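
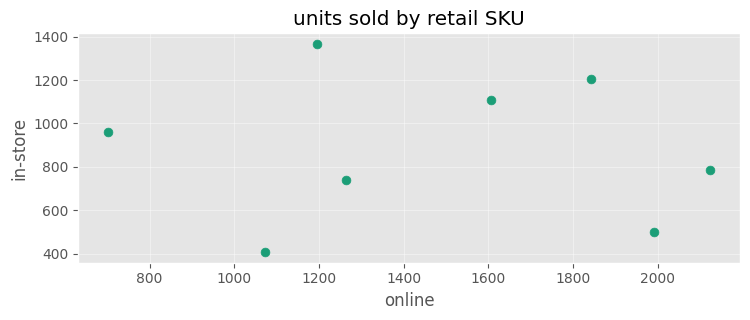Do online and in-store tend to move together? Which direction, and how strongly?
Points are roughly uncorrelated; weak (|r| ≈ 0.1).

no clear correlation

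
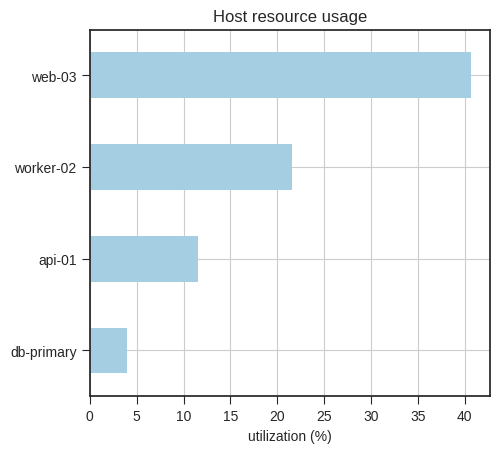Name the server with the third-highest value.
api-01

Top 4: web-03 ≈ 40, worker-02 ≈ 20, api-01 ≈ 10, db-primary ≈ 5.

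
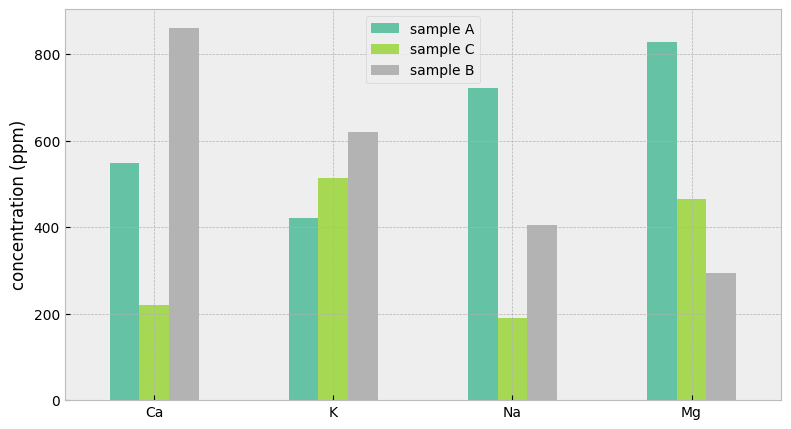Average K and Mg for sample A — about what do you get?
≈ 600

(400 + 800) / 2 ≈ 600.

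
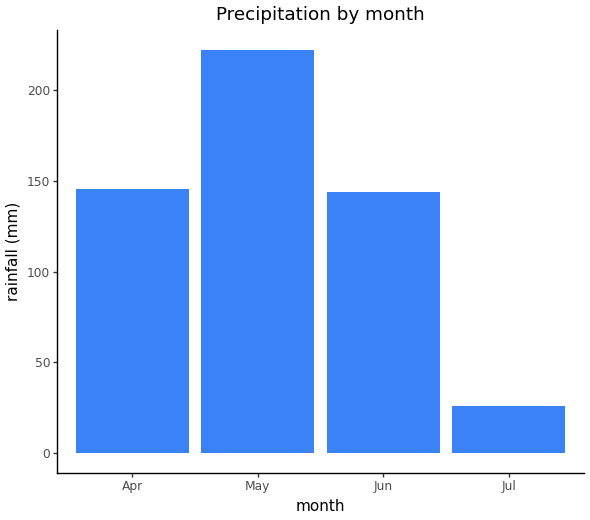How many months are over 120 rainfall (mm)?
Above 120: Apr, May, Jun.

3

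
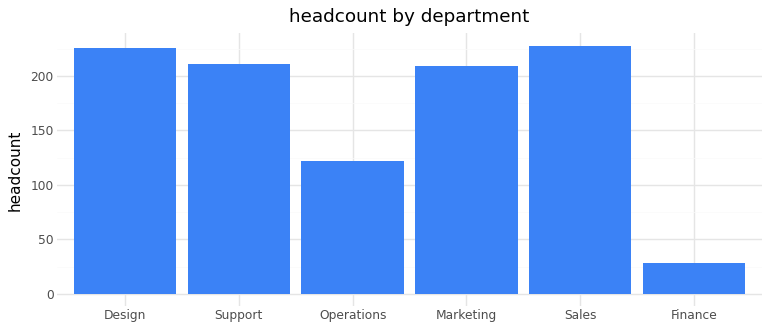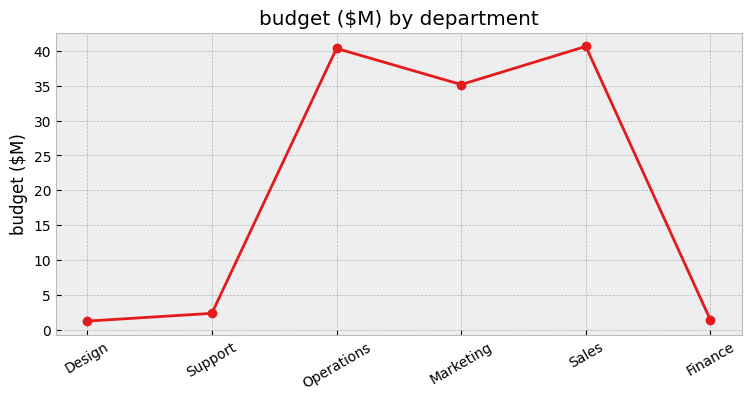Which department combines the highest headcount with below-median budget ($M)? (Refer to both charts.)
Chart 2 median budget ($M) ≈ 20; below-median departments: Design, Support, Finance. Among those, Design has the highest headcount (≈ 225).

Design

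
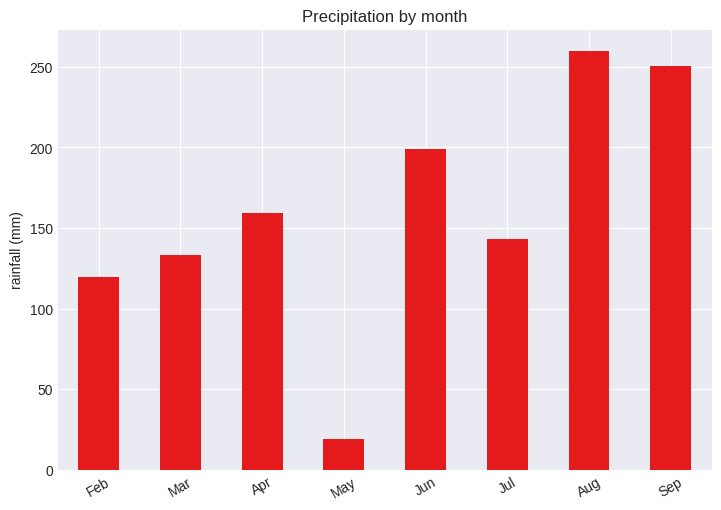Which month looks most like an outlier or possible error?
May ≈ 25; the rest sit between ≈ 125 and ≈ 250.

May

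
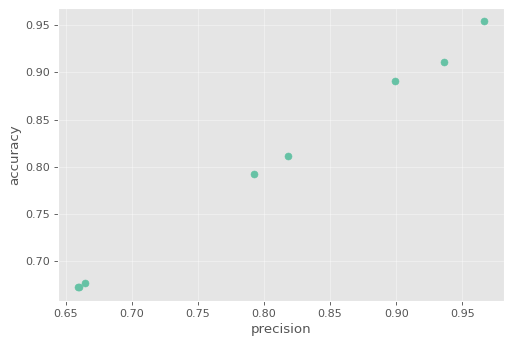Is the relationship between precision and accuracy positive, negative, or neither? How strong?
positive, strong

Points are positively correlated; strong (|r| ≈ 1.0).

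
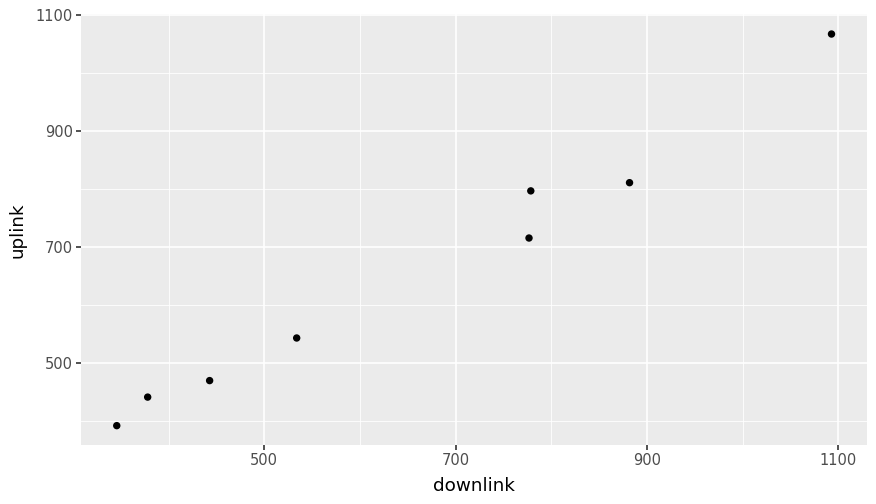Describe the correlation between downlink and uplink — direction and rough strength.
positive, strong

Points are positively correlated; strong (|r| ≈ 1.0).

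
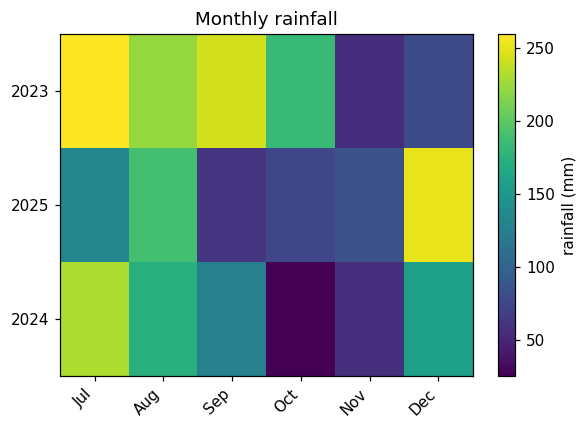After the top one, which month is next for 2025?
Aug

Top 3 for 2025: Dec ≈ 260, Aug ≈ 180, Jul ≈ 140.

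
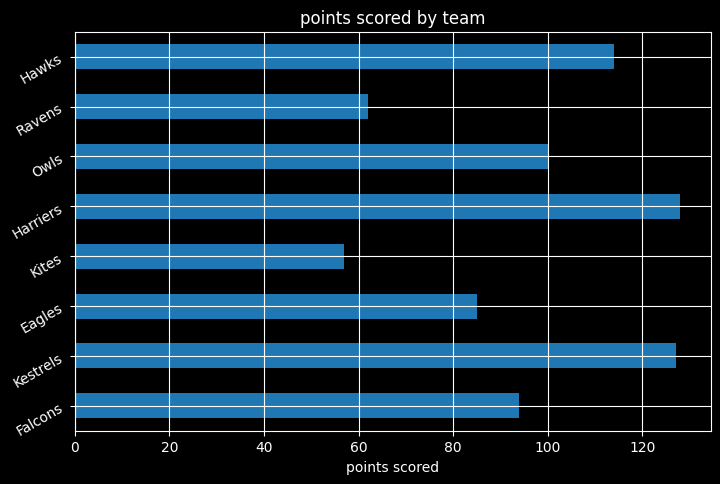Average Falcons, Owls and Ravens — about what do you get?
≈ 87

(100 + 100 + 60) / 3 ≈ 87.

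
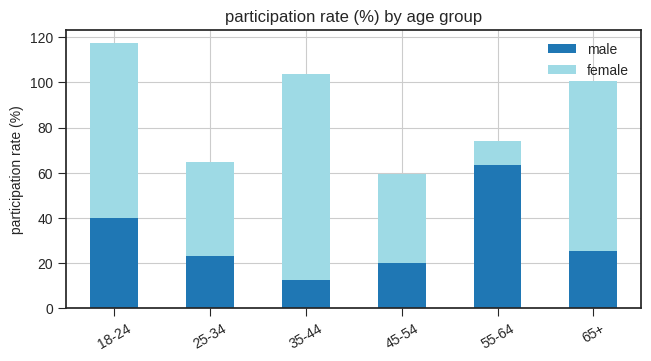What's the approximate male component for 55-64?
male top ≈ 60, bottom ≈ 0; segment ≈ 60.

≈ 60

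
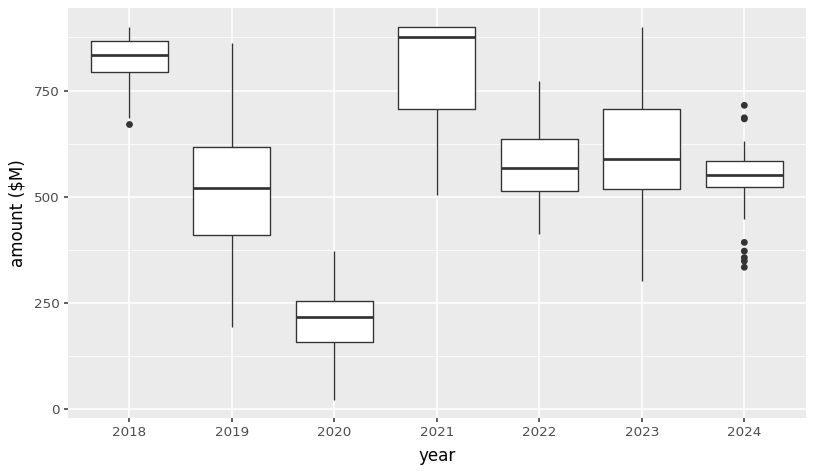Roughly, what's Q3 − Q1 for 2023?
Q3 ≈ 700, Q1 ≈ 500; IQR ≈ 200.

≈ 200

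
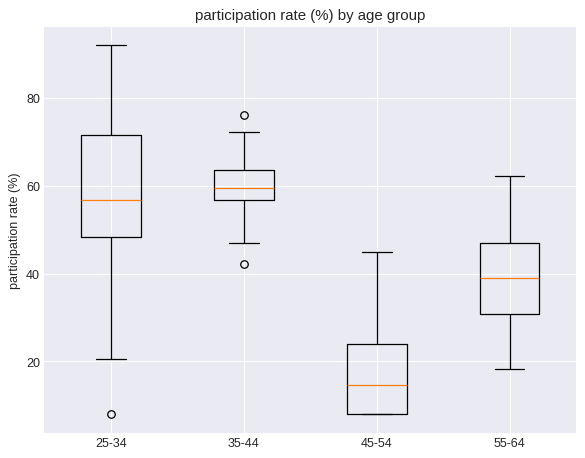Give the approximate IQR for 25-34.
≈ 20

Q3 ≈ 70, Q1 ≈ 50; IQR ≈ 20.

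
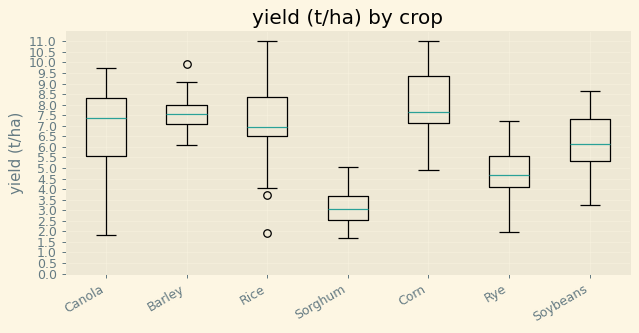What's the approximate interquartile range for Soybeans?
≈ 2.0

Q3 ≈ 7.5, Q1 ≈ 5.5; IQR ≈ 2.0.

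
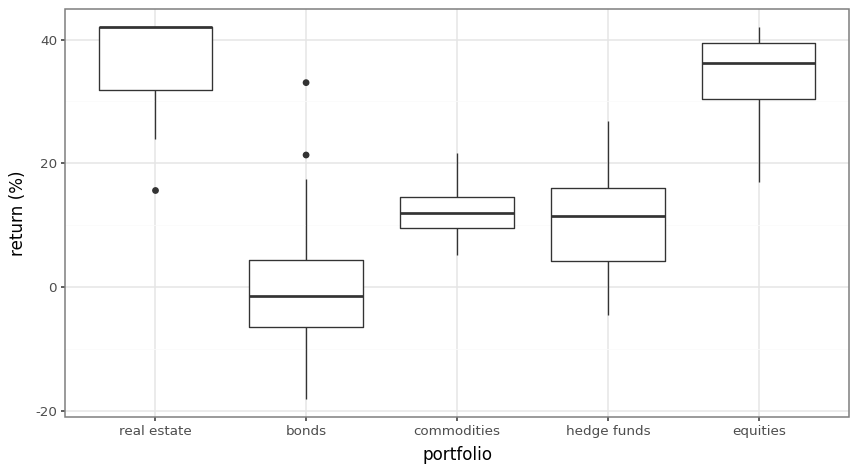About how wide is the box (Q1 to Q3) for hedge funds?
≈ 10

Q3 ≈ 15, Q1 ≈ 5; IQR ≈ 10.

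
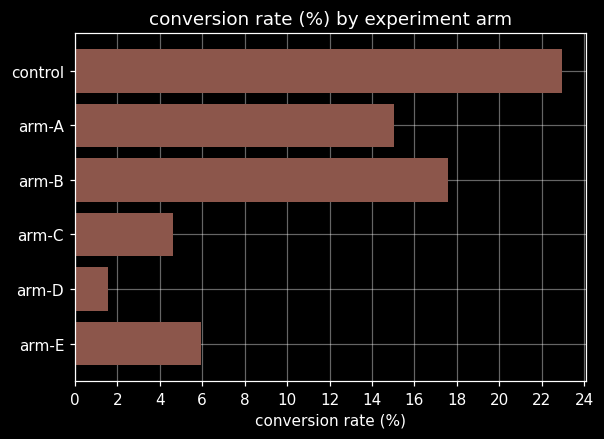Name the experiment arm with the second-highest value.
Top 3: control ≈ 22, arm-B ≈ 18, arm-A ≈ 16.

arm-B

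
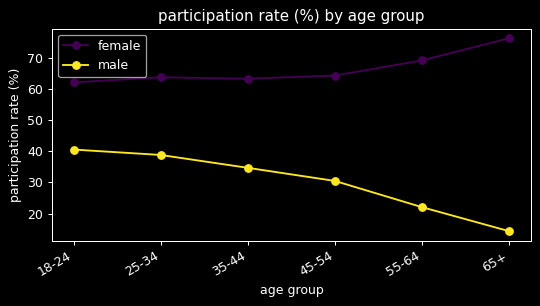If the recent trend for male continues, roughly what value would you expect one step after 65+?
≈ 0

Last three: 30, 20, 10 → slope ≈ -10/step → next ≈ 0.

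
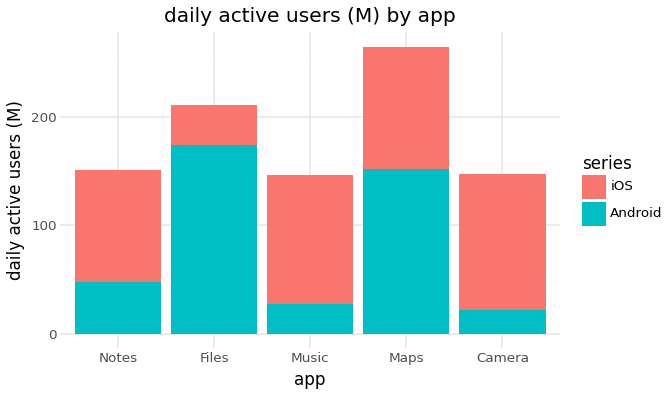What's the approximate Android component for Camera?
≈ 25

Android top ≈ 25, bottom ≈ 0; segment ≈ 25.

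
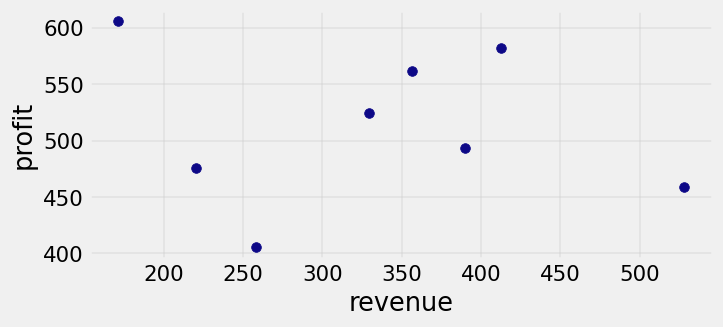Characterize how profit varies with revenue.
Points are roughly uncorrelated; weak (|r| ≈ 0.1).

no clear correlation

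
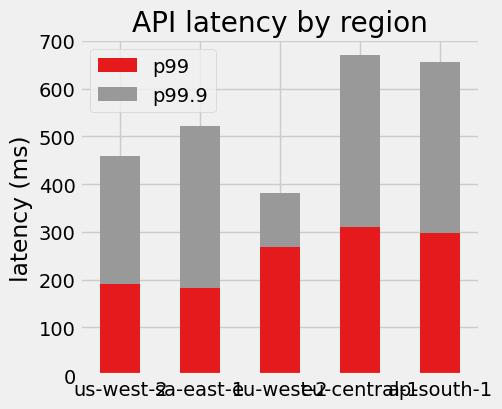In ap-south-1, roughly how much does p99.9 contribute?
≈ 400

p99.9 top ≈ 700, bottom ≈ 300; segment ≈ 400.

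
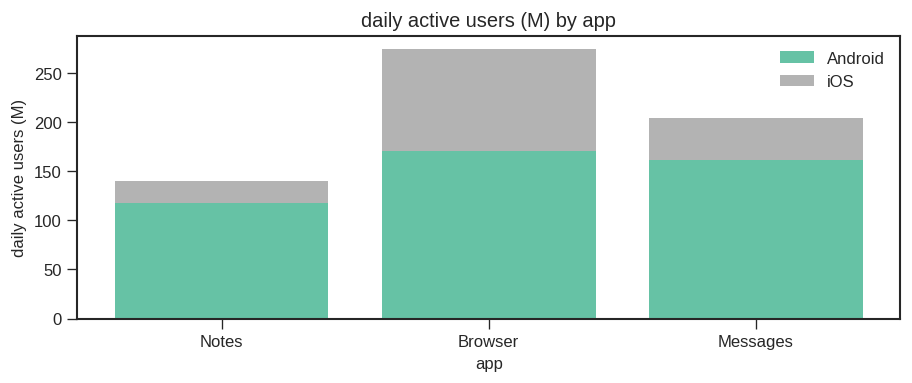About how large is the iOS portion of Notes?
iOS top ≈ 150, bottom ≈ 125; segment ≈ 25.

≈ 25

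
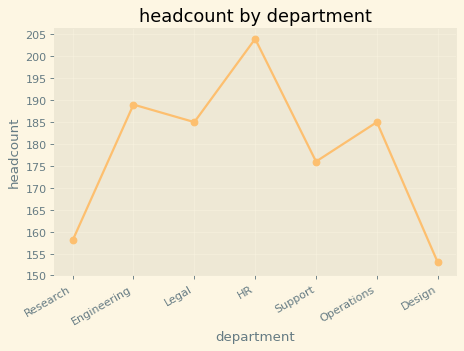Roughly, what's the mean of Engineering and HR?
≈ 198

(190 + 205) / 2 ≈ 198.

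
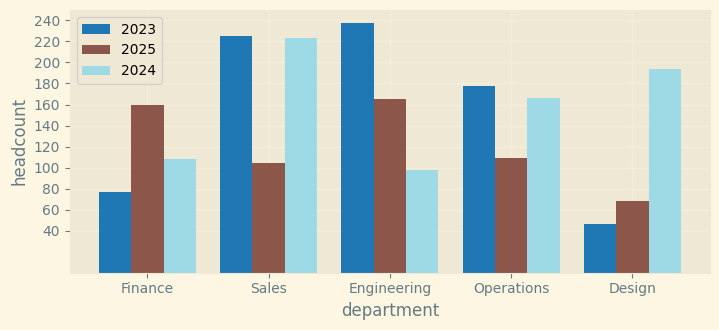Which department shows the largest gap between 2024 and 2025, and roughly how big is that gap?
Design, ≈ 140

Design: 2024 ≈ 200, 2025 ≈ 60 → gap ≈ 140. Next-largest (Sales) is only ≈ 120.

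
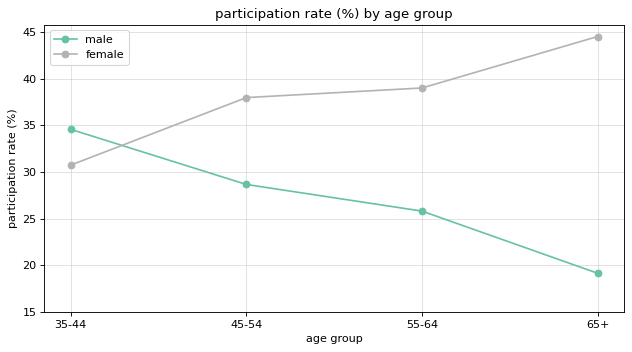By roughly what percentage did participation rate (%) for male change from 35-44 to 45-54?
35-44 ≈ 35, 45-54 ≈ 30; (30 − 35) / 35 ≈ -14.3%.

≈ -14.3%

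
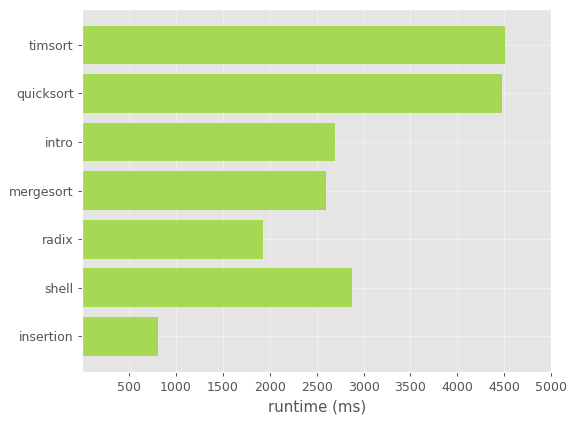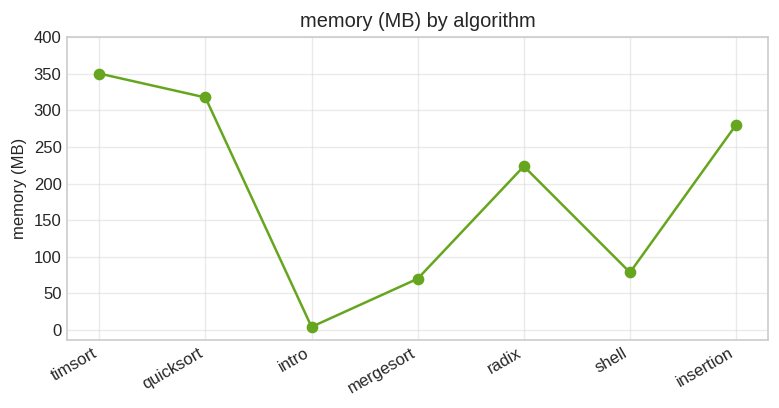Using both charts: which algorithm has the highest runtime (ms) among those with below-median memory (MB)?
Chart 2 median memory (MB) ≈ 200; below-median algorithms: intro, mergesort, shell. Among those, shell has the highest runtime (ms) (≈ 3000).

shell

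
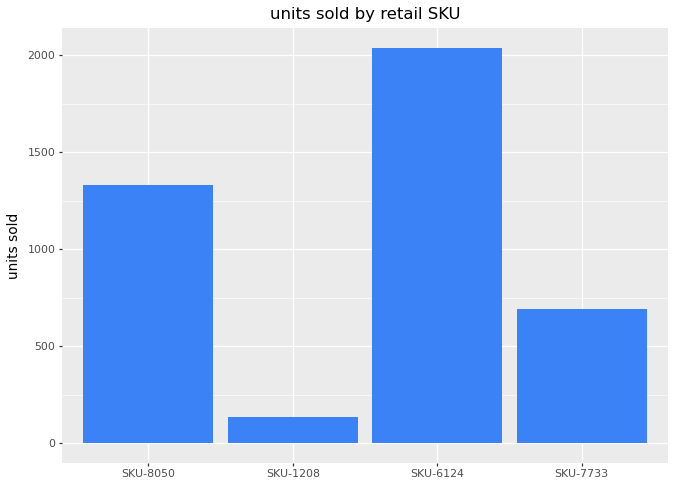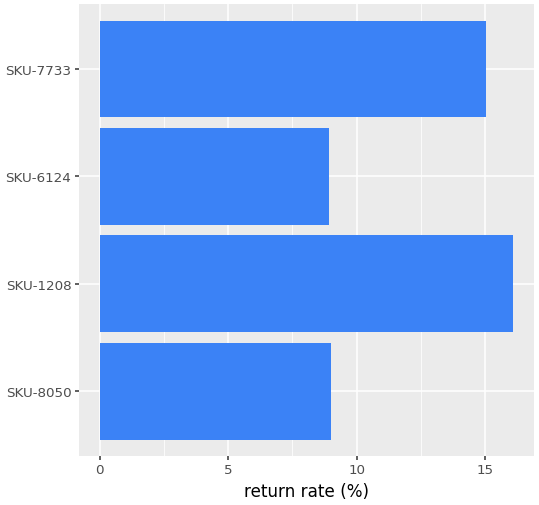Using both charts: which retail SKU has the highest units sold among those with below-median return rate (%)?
SKU-6124

Chart 2 median return rate (%) ≈ 12; below-median retail SKUs: SKU-8050, SKU-6124. Among those, SKU-6124 has the highest units sold (≈ 2000).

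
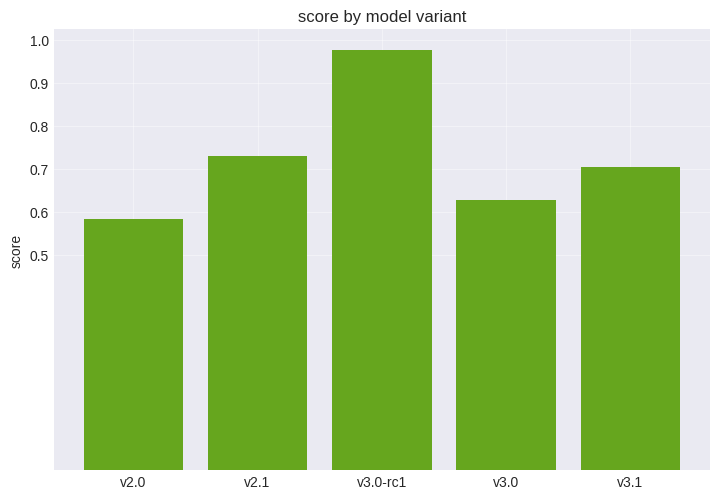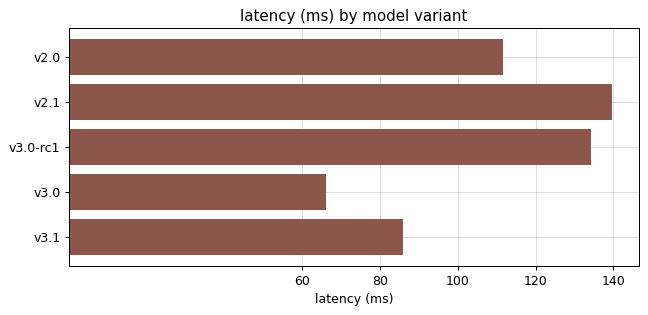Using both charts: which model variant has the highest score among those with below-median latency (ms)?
Chart 2 median latency (ms) ≈ 120; below-median model variants: v3.0, v3.1. Among those, v3.1 has the highest score (≈ 0.7).

v3.1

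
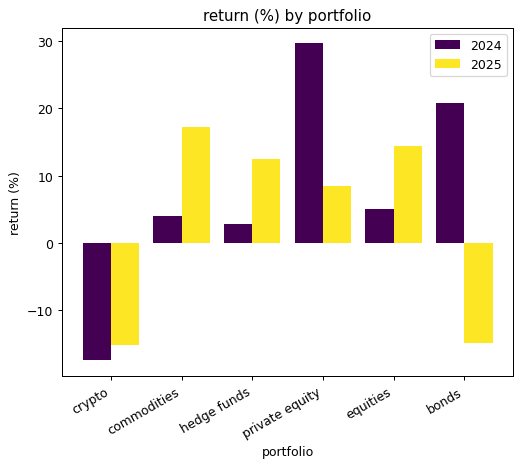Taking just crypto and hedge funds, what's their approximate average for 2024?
(-15 + 5) / 2 ≈ -5.

≈ -5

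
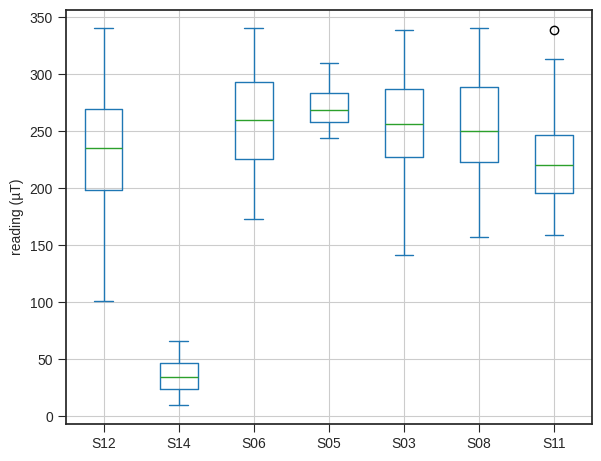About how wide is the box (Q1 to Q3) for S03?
Q3 ≈ 280, Q1 ≈ 220; IQR ≈ 60.

≈ 60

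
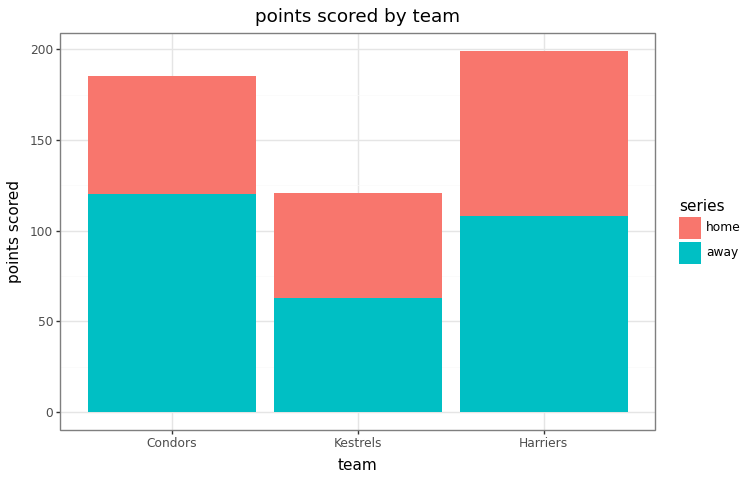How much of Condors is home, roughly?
≈ 60

home top ≈ 180, bottom ≈ 120; segment ≈ 60.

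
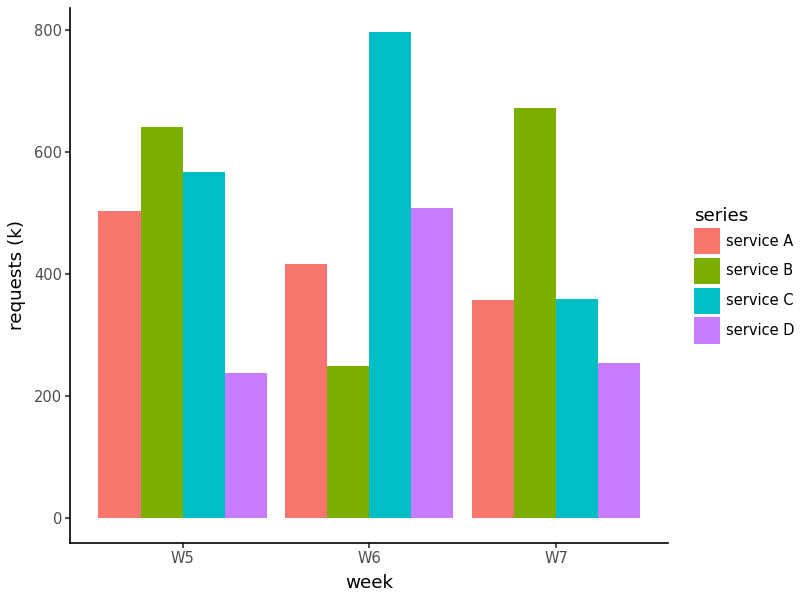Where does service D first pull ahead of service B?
W5: service D ≈ 200 vs service B ≈ 600 (not yet); W6: service D ≈ 500 vs service B ≈ 200 (first crossover).

W6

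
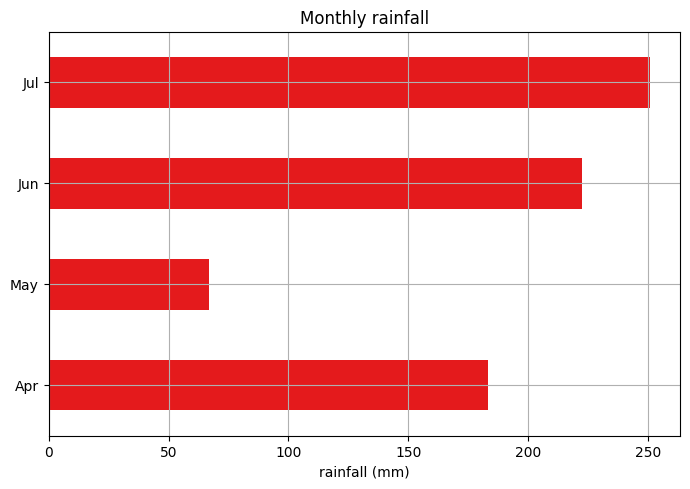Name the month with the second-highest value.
Jun

Top 3: Jul ≈ 250, Jun ≈ 225, Apr ≈ 175.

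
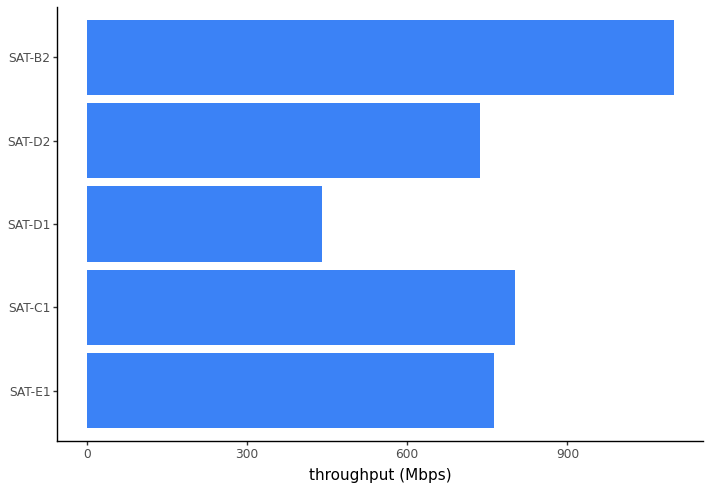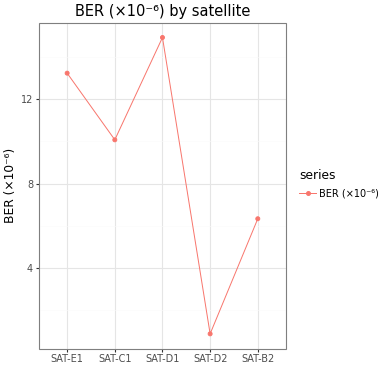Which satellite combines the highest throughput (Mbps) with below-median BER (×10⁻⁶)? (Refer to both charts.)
SAT-B2

Chart 2 median BER (×10⁻⁶) ≈ 10; below-median satellites: SAT-D2, SAT-B2. Among those, SAT-B2 has the highest throughput (Mbps) (≈ 1000).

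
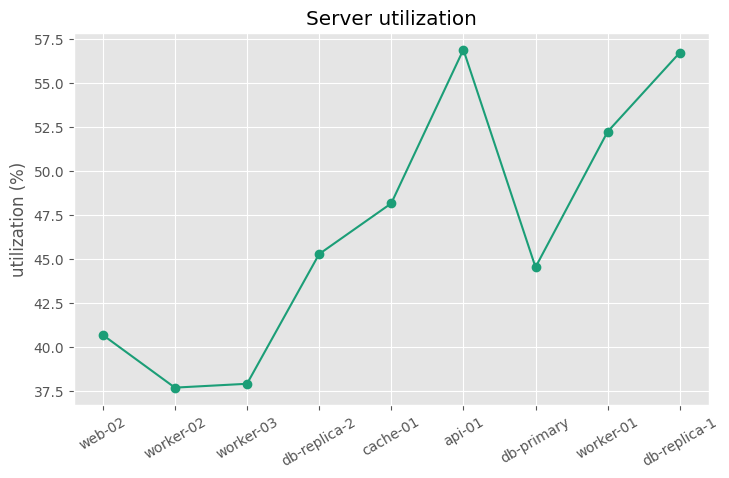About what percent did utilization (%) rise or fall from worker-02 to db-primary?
worker-02 ≈ 38, db-primary ≈ 44; (44 − 38) / 38 ≈ +15.8%.

≈ +15.8%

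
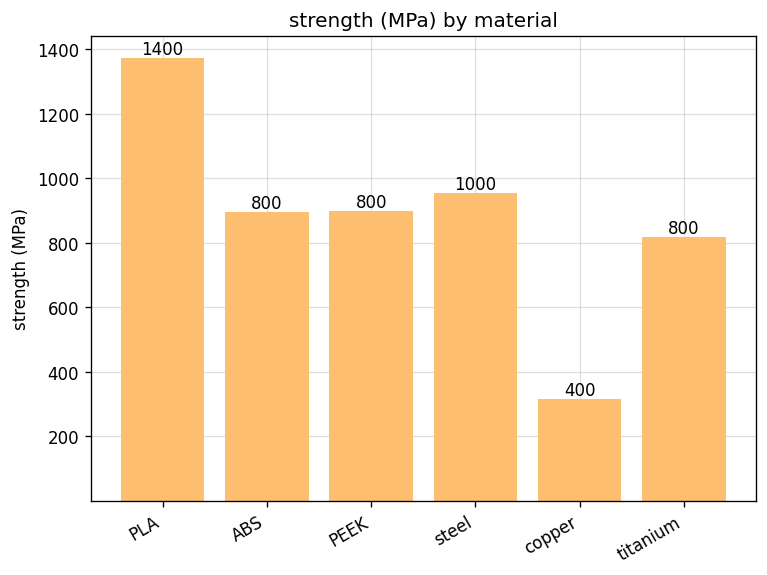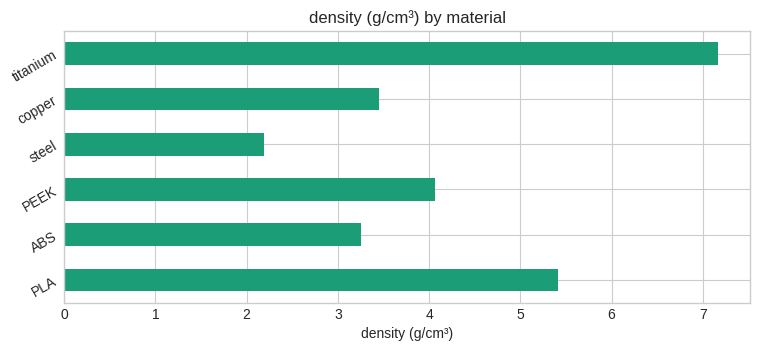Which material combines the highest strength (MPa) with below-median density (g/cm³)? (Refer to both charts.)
Chart 2 median density (g/cm³) ≈ 4; below-median materials: ABS, steel, copper. Among those, steel has the highest strength (MPa) (≈ 1000).

steel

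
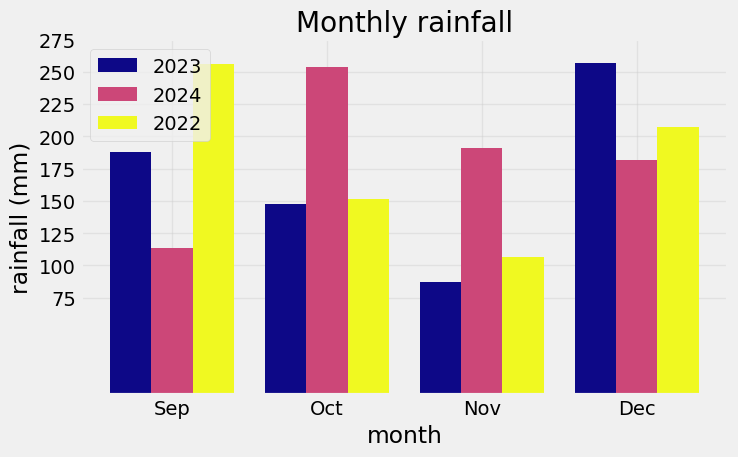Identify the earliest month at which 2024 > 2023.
Oct

Sep: 2024 ≈ 125 vs 2023 ≈ 200 (not yet); Oct: 2024 ≈ 250 vs 2023 ≈ 150 (first crossover).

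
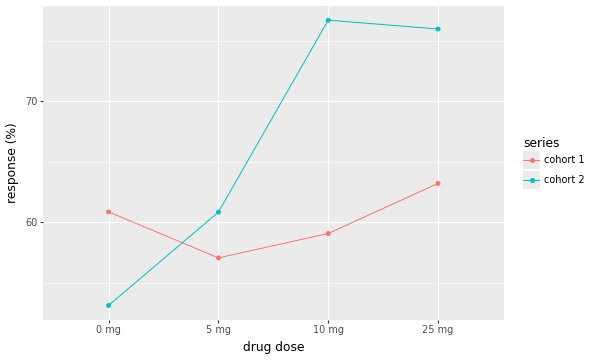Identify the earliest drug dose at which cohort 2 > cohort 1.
0 mg: cohort 2 ≈ 54 vs cohort 1 ≈ 60 (not yet); 5 mg: cohort 2 ≈ 60 vs cohort 1 ≈ 58 (first crossover).

5 mg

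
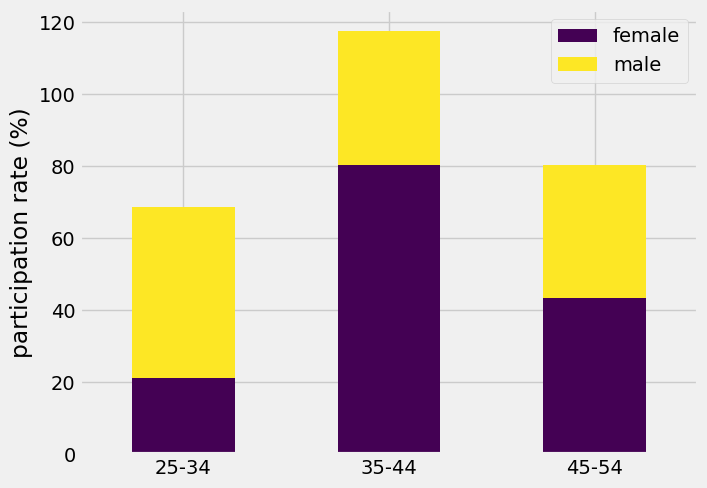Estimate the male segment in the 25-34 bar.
≈ 50

male top ≈ 70, bottom ≈ 20; segment ≈ 50.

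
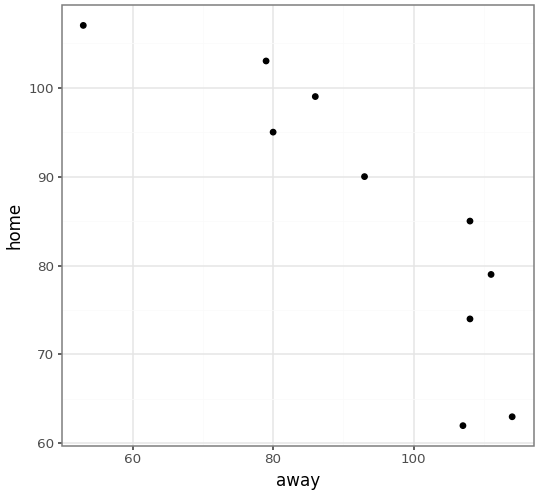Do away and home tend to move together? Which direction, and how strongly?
Points are negatively correlated; strong (|r| ≈ 0.9).

negative, strong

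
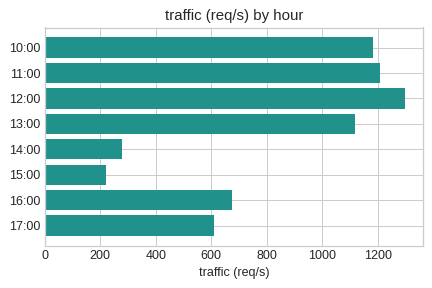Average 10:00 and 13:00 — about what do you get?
≈ 1200

(1200 + 1200) / 2 ≈ 1200.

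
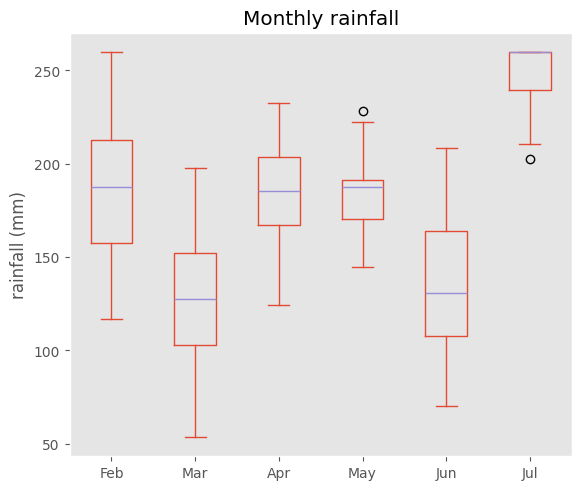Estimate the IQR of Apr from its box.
≈ 40

Q3 ≈ 200, Q1 ≈ 160; IQR ≈ 40.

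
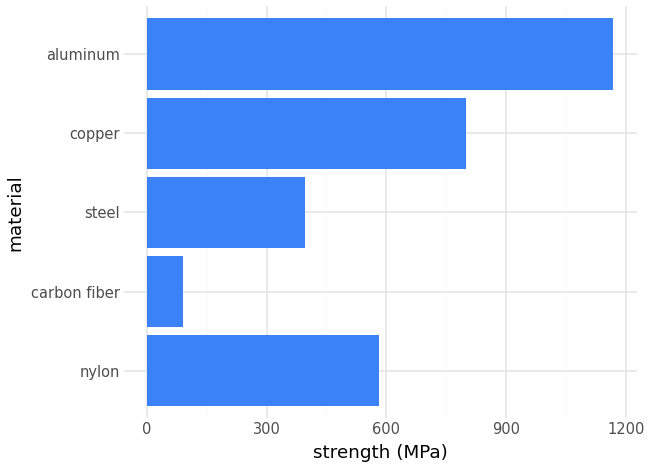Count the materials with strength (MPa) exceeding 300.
4

Above 300: nylon, steel, copper, aluminum.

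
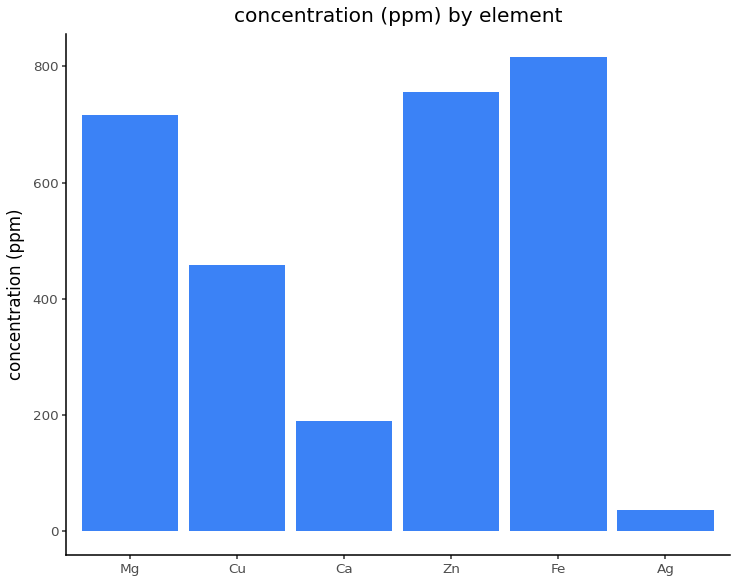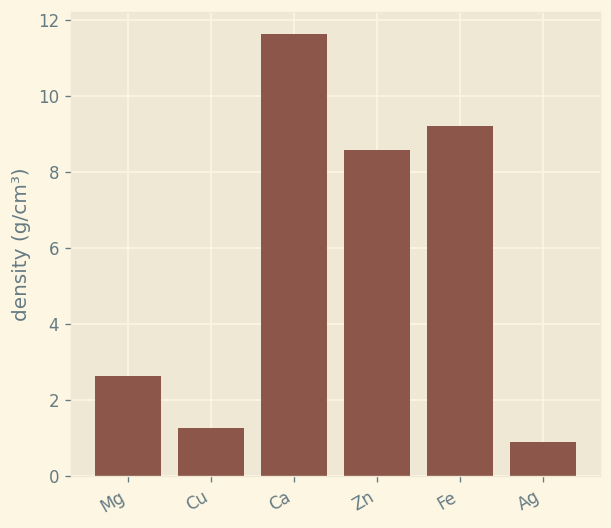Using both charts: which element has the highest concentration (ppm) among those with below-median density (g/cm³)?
Mg

Chart 2 median density (g/cm³) ≈ 6; below-median elements: Mg, Cu, Ag. Among those, Mg has the highest concentration (ppm) (≈ 700).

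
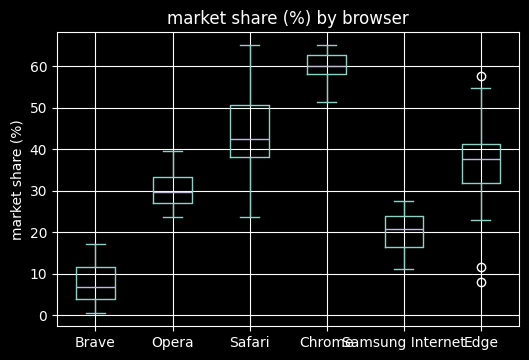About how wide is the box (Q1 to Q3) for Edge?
Q3 ≈ 40, Q1 ≈ 30; IQR ≈ 10.

≈ 10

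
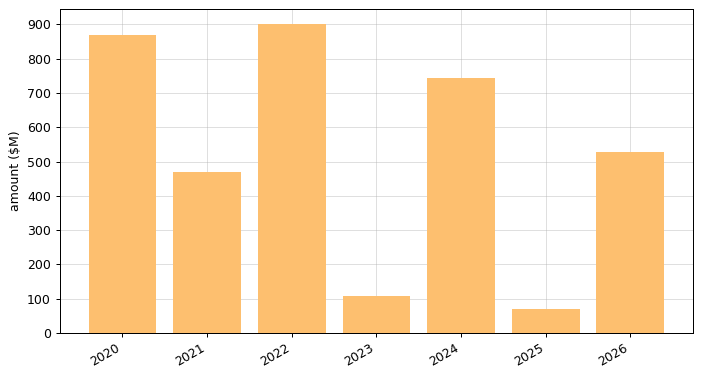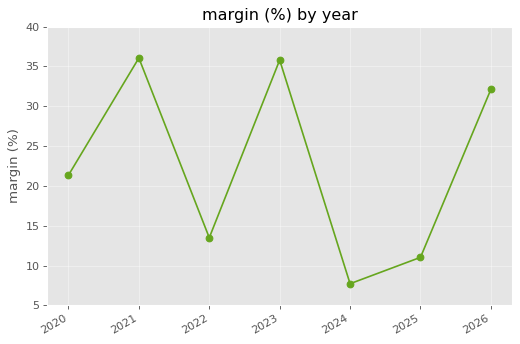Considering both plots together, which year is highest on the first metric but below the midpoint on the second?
2022

Chart 2 median margin (%) ≈ 20; below-median years: 2022, 2024, 2025. Among those, 2022 has the highest amount ($M) (≈ 900).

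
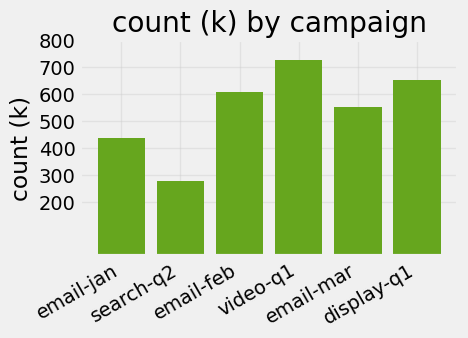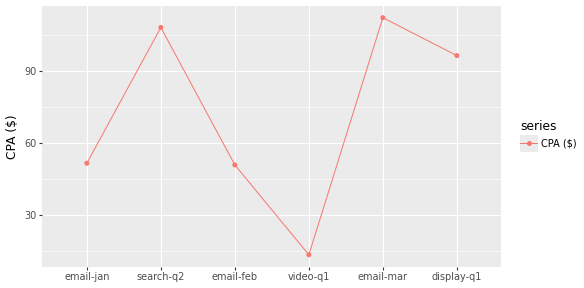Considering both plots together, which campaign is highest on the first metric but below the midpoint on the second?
video-q1

Chart 2 median CPA ($) ≈ 80; below-median campaigns: email-jan, email-feb, video-q1. Among those, video-q1 has the highest count (k) (≈ 700).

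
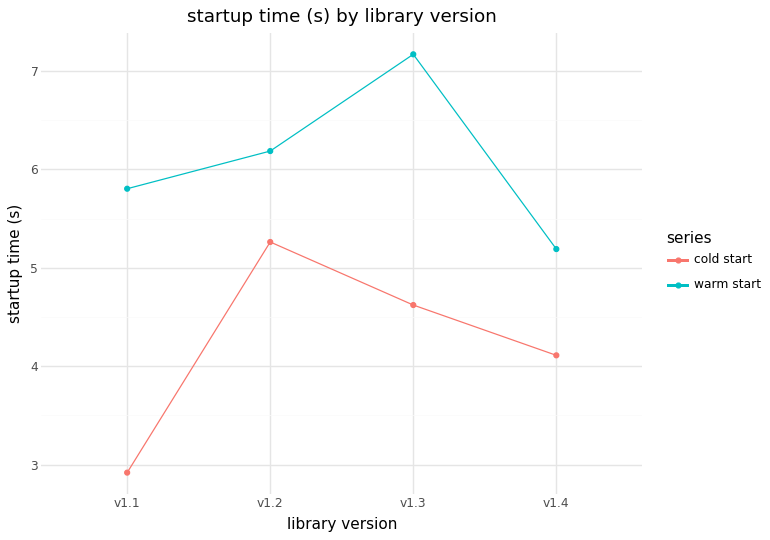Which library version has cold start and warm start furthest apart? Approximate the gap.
v1.1: cold start ≈ 3.0, warm start ≈ 6.0 → gap ≈ 3.0. Next-largest (v1.3) is only ≈ 2.5.

v1.1, ≈ 3.0 s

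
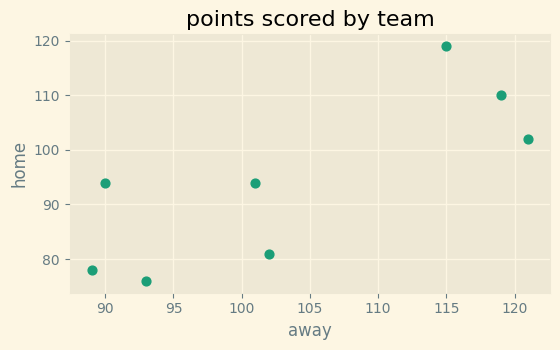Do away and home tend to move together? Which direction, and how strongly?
positive, strong

Points are positively correlated; strong (|r| ≈ 0.8).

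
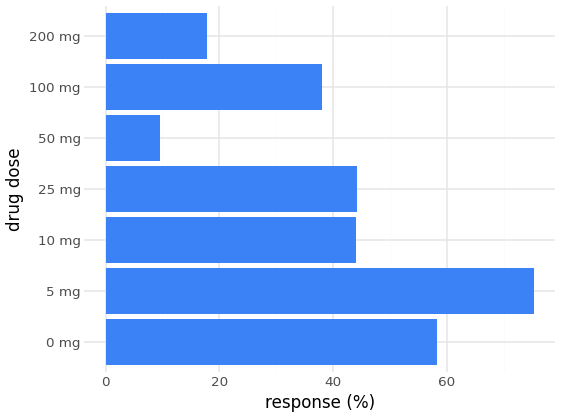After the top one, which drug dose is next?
Top 3: 5 mg ≈ 80, 0 mg ≈ 60, 25 mg ≈ 40.

0 mg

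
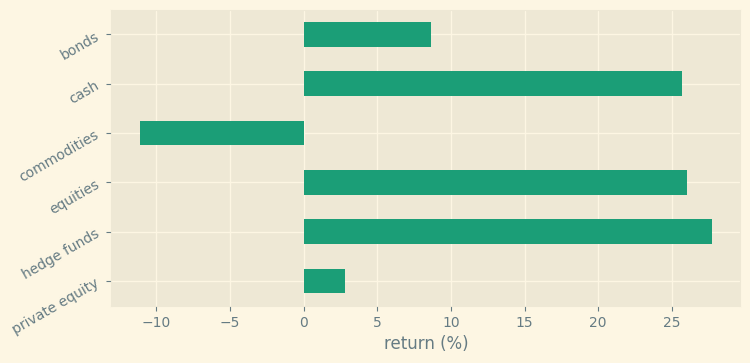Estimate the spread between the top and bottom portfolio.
Max hedge funds ≈ 30, min commodities ≈ -10; range ≈ 40.

≈ 40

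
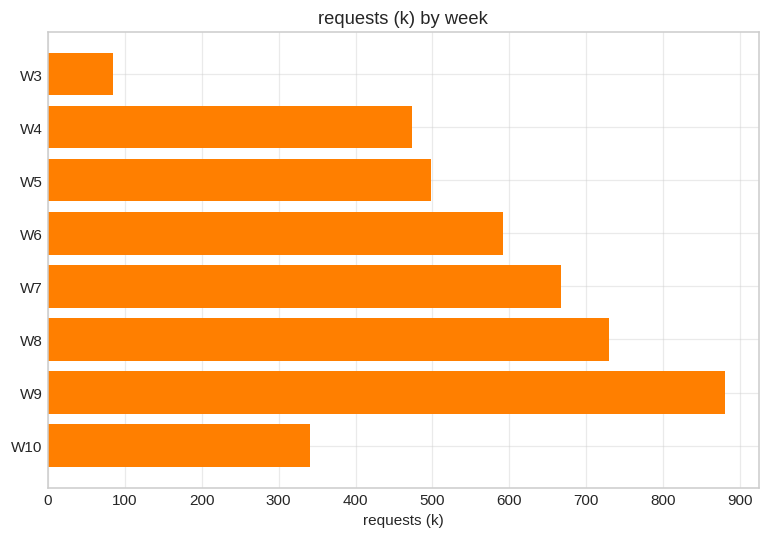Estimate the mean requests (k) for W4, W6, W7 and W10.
(500 + 600 + 700 + 300) / 4 ≈ 525.

≈ 525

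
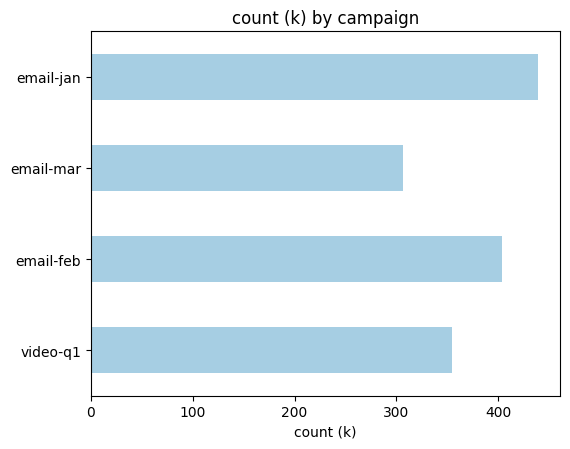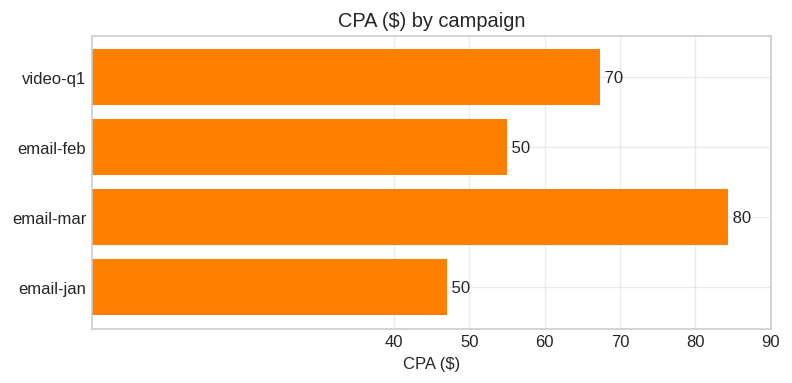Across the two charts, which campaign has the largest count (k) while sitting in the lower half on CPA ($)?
email-jan

Chart 2 median CPA ($) ≈ 60; below-median campaigns: email-feb, email-jan. Among those, email-jan has the highest count (k) (≈ 450).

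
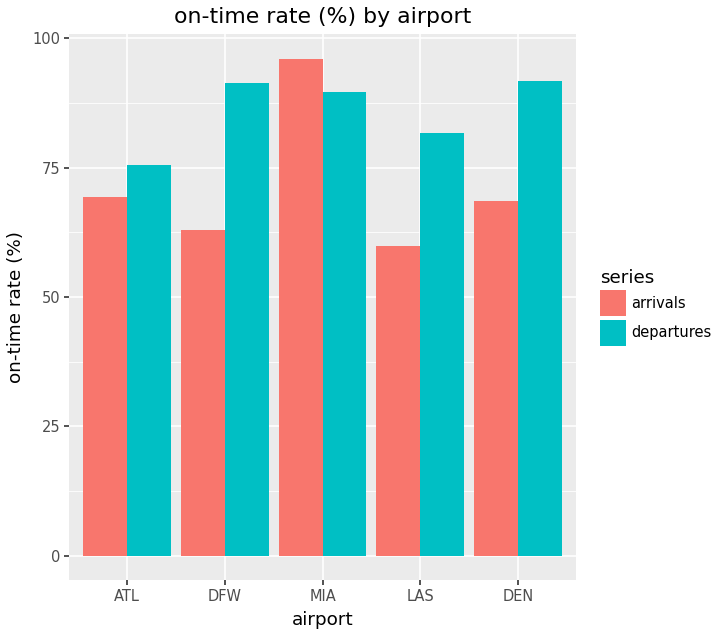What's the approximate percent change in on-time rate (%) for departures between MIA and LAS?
≈ -11.1%

MIA ≈ 90, LAS ≈ 80; (80 − 90) / 90 ≈ -11.1%.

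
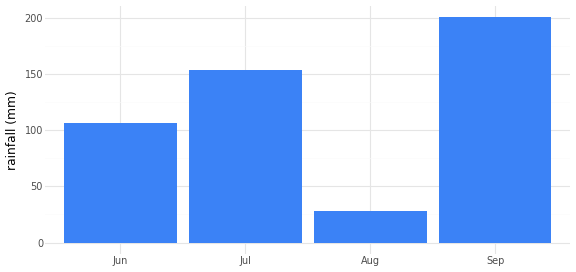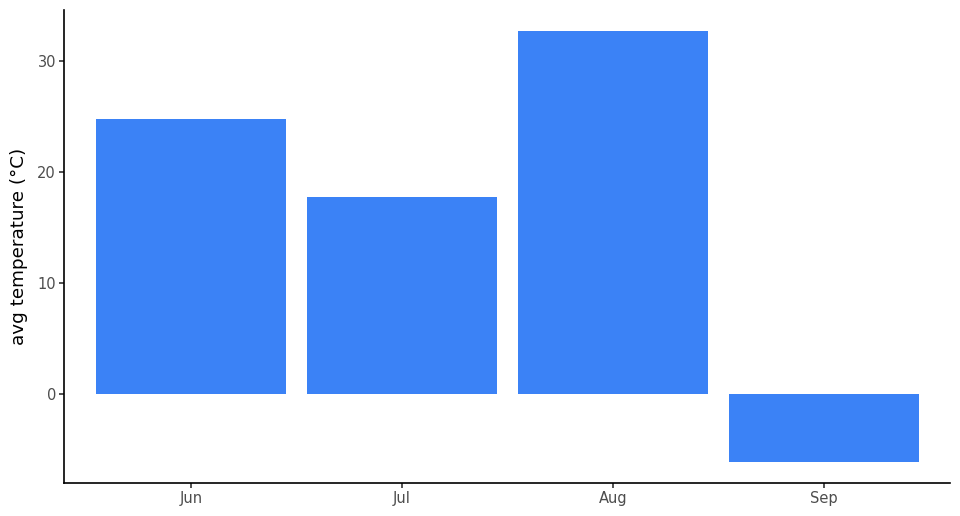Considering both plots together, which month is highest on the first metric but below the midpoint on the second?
Sep

Chart 2 median avg temperature (°C) ≈ 20; below-median months: Jul, Sep. Among those, Sep has the highest rainfall (mm) (≈ 200).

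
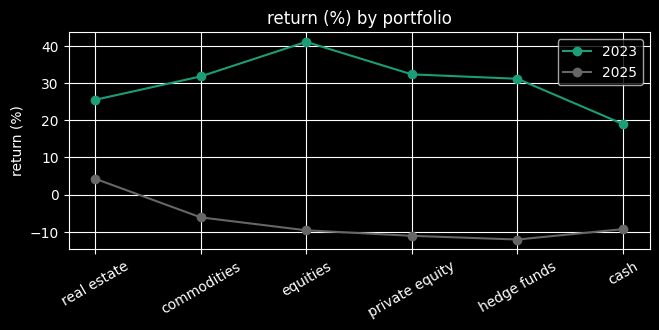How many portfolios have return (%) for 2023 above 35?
Above 35: equities.

1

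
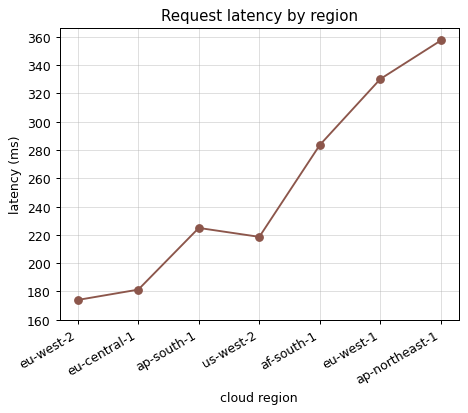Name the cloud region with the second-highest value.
Top 3: ap-northeast-1 ≈ 360, eu-west-1 ≈ 340, af-south-1 ≈ 280.

eu-west-1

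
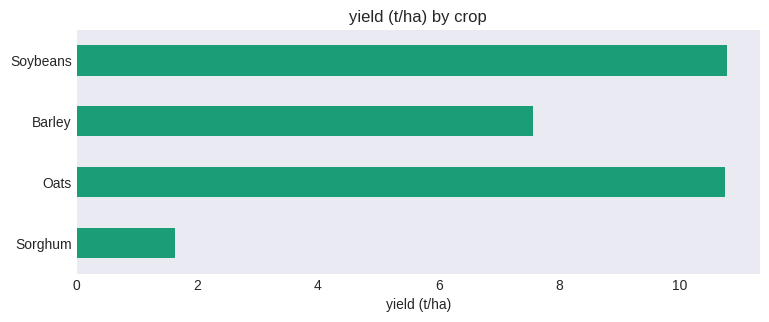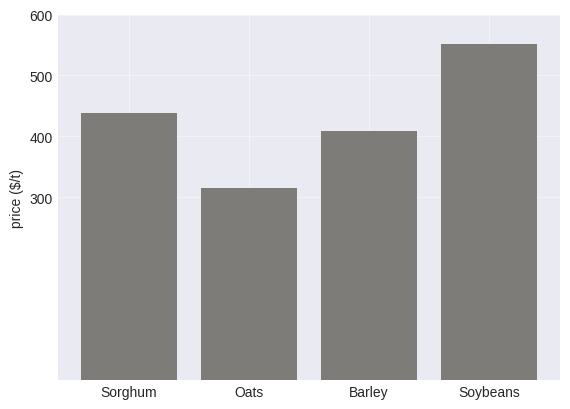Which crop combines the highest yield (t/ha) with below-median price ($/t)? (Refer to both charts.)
Chart 2 median price ($/t) ≈ 400; below-median crops: Oats, Barley. Among those, Oats has the highest yield (t/ha) (≈ 11).

Oats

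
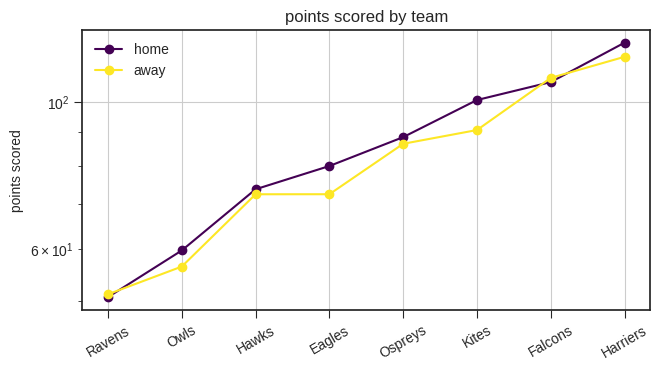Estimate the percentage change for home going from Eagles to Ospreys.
≈ +12.5%

Eagles ≈ 80, Ospreys ≈ 90; (90 − 80) / 80 ≈ +12.5%.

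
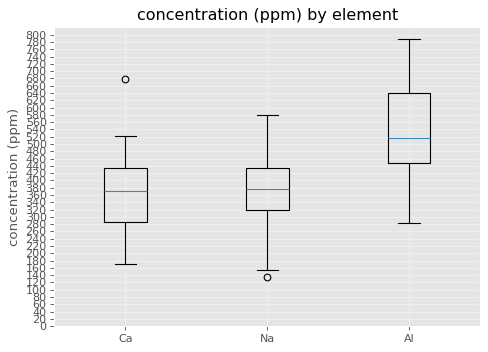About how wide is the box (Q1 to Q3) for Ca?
≈ 160

Q3 ≈ 440, Q1 ≈ 280; IQR ≈ 160.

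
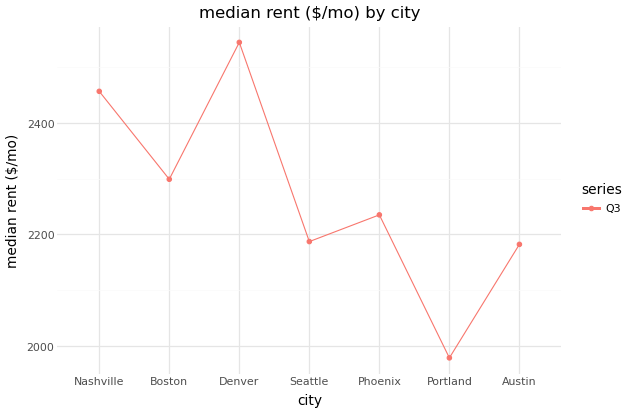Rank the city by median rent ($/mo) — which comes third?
Boston

Top 4: Denver ≈ 2550, Nashville ≈ 2450, Boston ≈ 2300, Phoenix ≈ 2250.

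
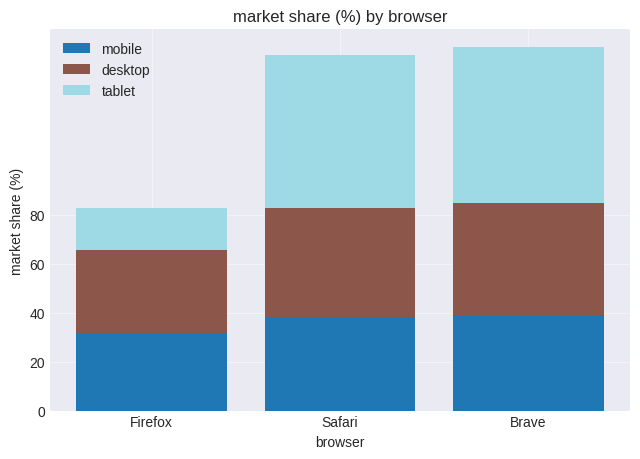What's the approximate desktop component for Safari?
≈ 40

desktop top ≈ 80, bottom ≈ 40; segment ≈ 40.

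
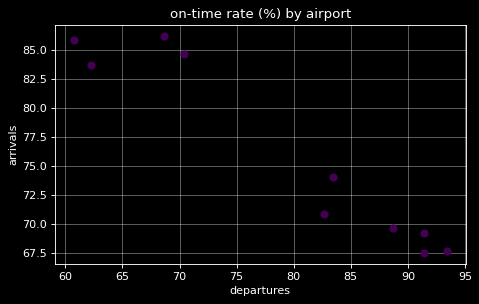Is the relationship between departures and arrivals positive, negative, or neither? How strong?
Points are negatively correlated; strong (|r| ≈ 1.0).

negative, strong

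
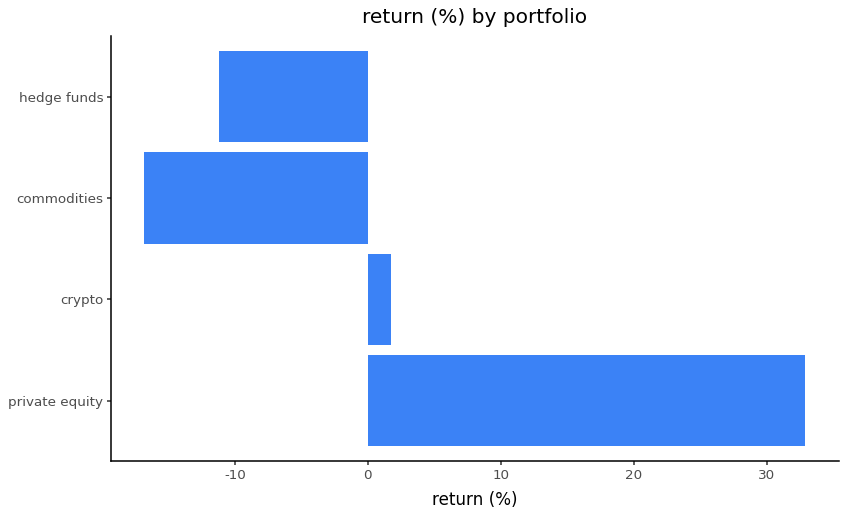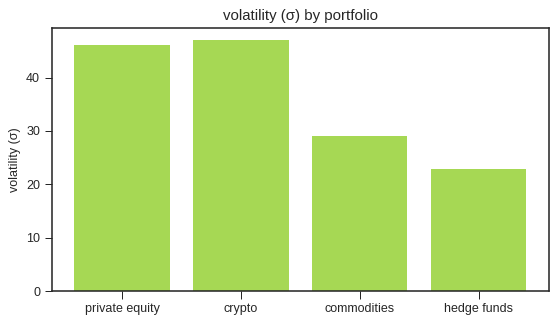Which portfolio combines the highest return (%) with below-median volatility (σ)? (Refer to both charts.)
Chart 2 median volatility (σ) ≈ 40; below-median portfolios: commodities, hedge funds. Among those, hedge funds has the highest return (%) (≈ -10).

hedge funds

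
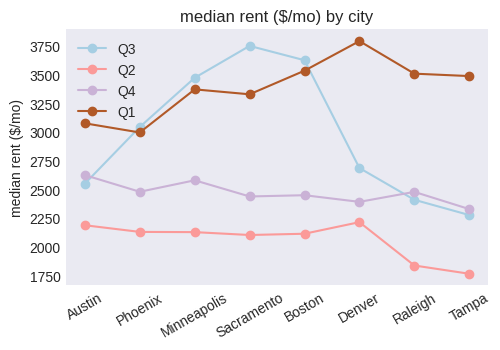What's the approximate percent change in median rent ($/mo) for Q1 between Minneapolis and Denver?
≈ +11.8%

Minneapolis ≈ 3400, Denver ≈ 3800; (3800 − 3400) / 3400 ≈ +11.8%.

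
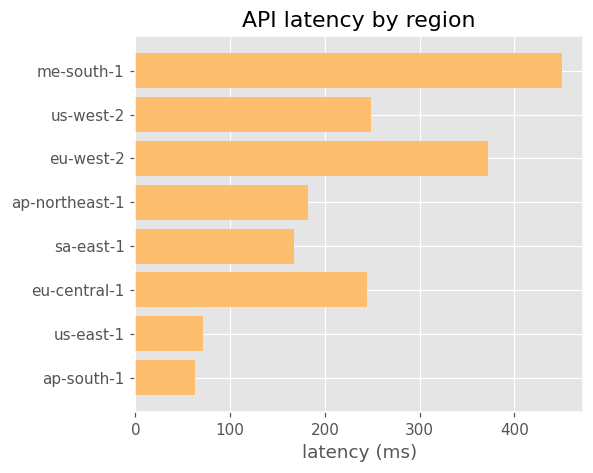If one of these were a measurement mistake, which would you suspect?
me-south-1 ≈ 450; the rest sit between ≈ 50 and ≈ 350.

me-south-1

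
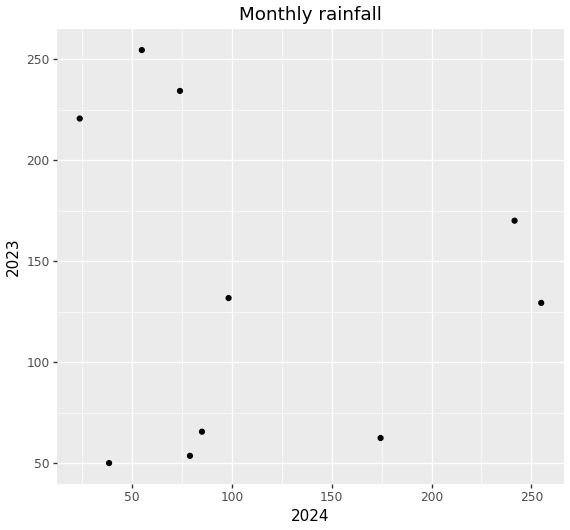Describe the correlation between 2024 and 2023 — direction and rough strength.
Points are roughly uncorrelated; weak (|r| ≈ 0.1).

no clear correlation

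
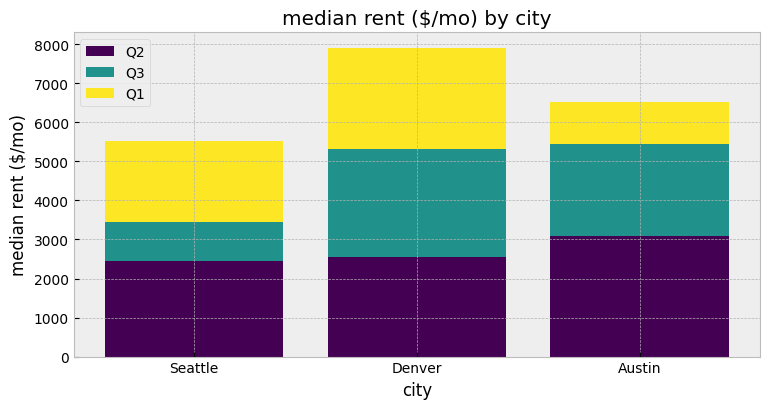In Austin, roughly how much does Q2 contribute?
≈ 3000

Q2 top ≈ 3000, bottom ≈ 0; segment ≈ 3000.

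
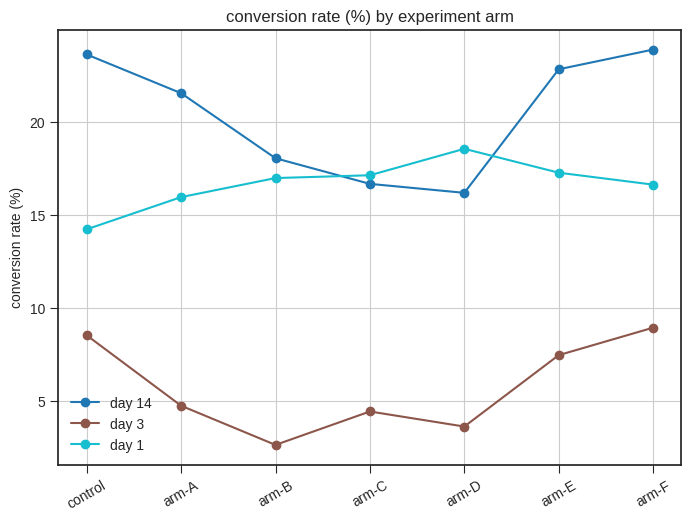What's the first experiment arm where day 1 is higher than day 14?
arm-B: day 1 ≈ 16 vs day 14 ≈ 18 (not yet); arm-C: day 1 ≈ 18 vs day 14 ≈ 16 (first crossover).

arm-C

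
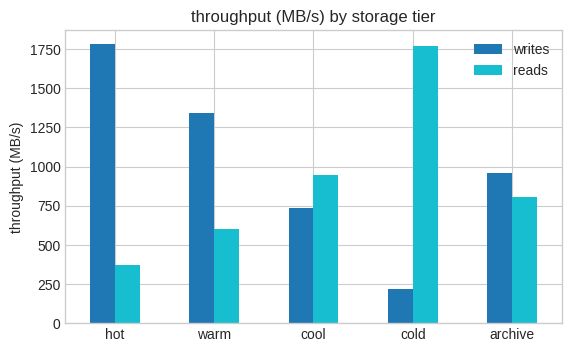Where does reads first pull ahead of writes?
cool

warm: reads ≈ 600 vs writes ≈ 1400 (not yet); cool: reads ≈ 1000 vs writes ≈ 800 (first crossover).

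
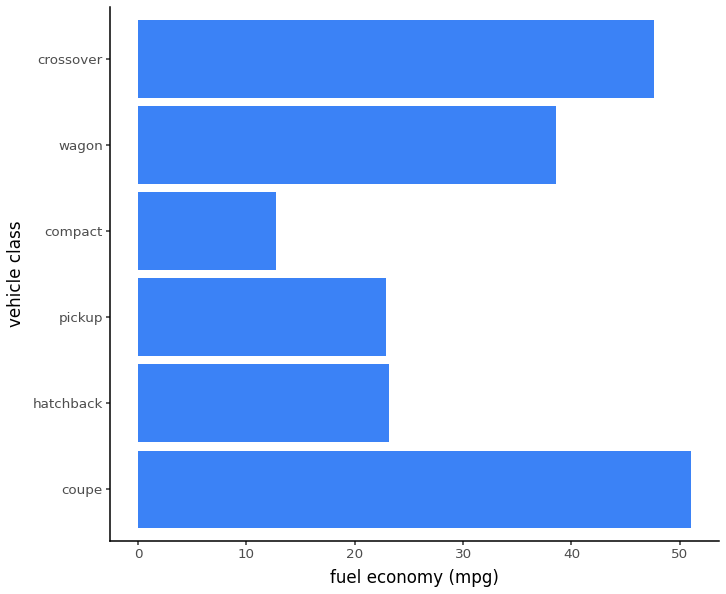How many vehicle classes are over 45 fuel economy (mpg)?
2

Above 45: coupe, crossover.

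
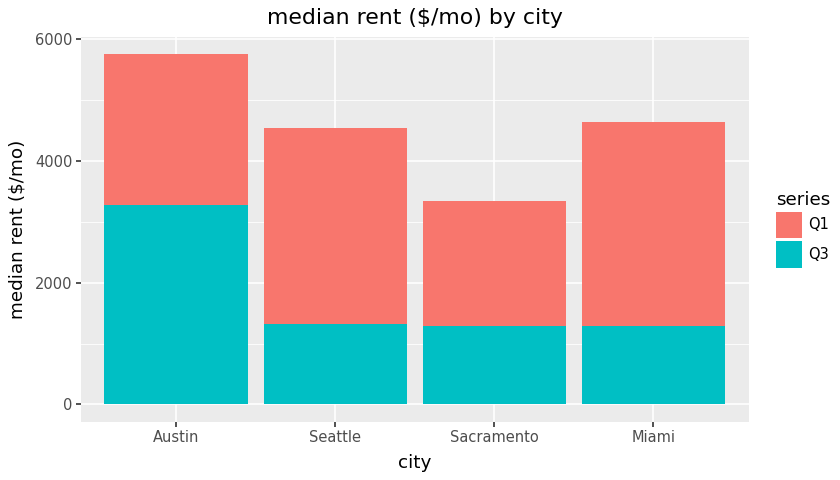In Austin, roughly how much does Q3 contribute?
≈ 3500

Q3 top ≈ 3500, bottom ≈ 0; segment ≈ 3500.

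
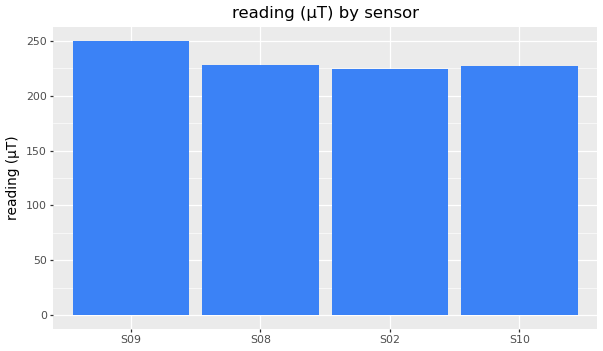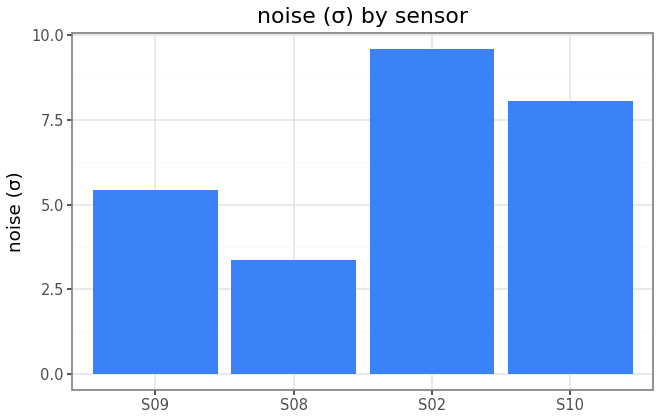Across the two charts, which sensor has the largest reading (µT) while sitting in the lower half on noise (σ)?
S09

Chart 2 median noise (σ) ≈ 7; below-median sensors: S09, S08. Among those, S09 has the highest reading (µT) (≈ 250).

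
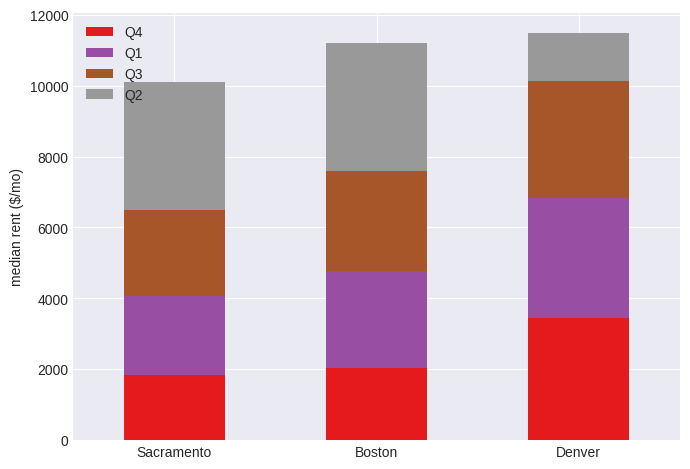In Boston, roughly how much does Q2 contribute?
Q2 top ≈ 11000, bottom ≈ 8000; segment ≈ 3000.

≈ 3000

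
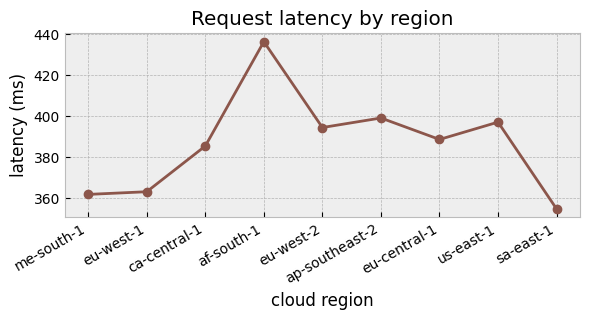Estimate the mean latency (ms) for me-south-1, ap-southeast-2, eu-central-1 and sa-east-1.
≈ 375

(360 + 400 + 390 + 350) / 4 ≈ 375.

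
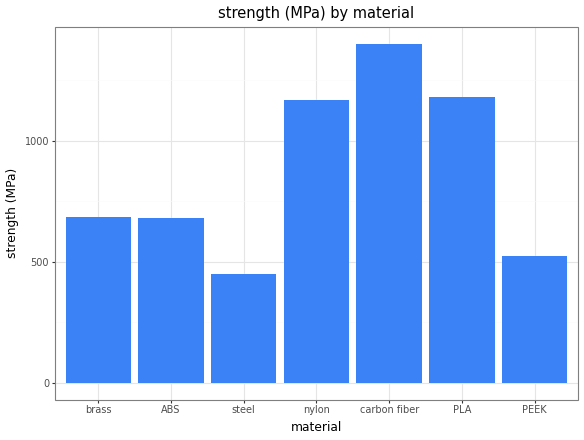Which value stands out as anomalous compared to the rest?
carbon fiber ≈ 1400; the rest sit between ≈ 400 and ≈ 1200.

carbon fiber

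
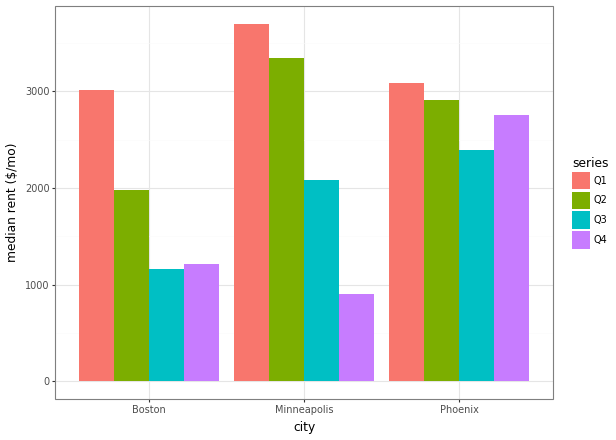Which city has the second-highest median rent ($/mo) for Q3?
Minneapolis

Top 3 for Q3: Phoenix ≈ 2500, Minneapolis ≈ 2000, Boston ≈ 1000.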